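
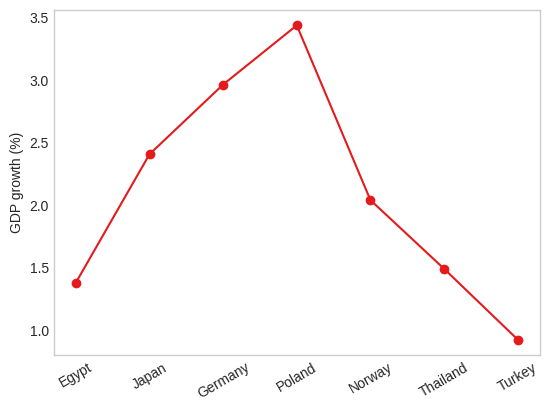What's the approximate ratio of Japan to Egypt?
Japan ≈ 2.5, Egypt ≈ 1.5; 2.5/1.5 ≈ 1.67.

≈ 1.67×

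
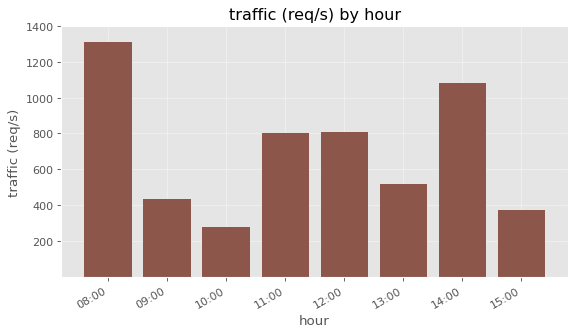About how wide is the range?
Max 08:00 ≈ 1400, min 10:00 ≈ 200; range ≈ 1200.

≈ 1200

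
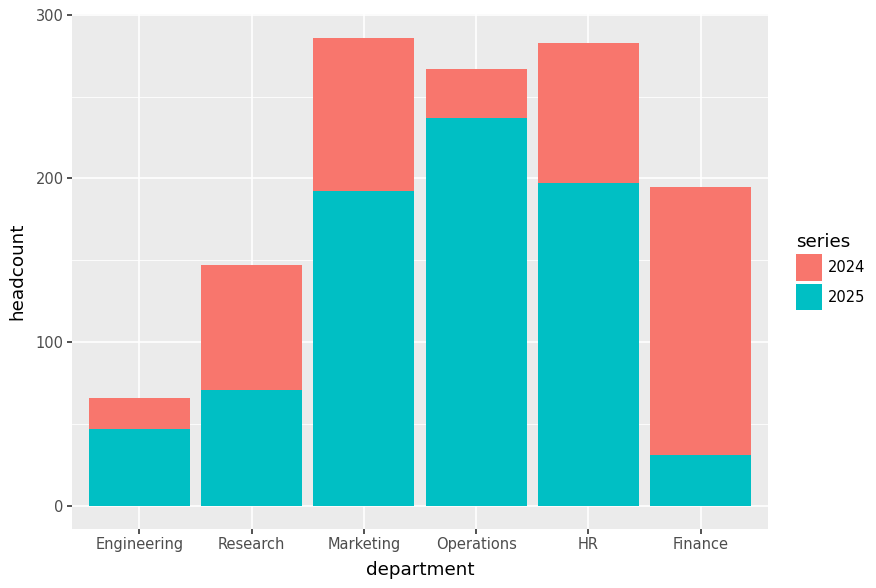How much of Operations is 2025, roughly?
2025 top ≈ 225, bottom ≈ 0; segment ≈ 225.

≈ 225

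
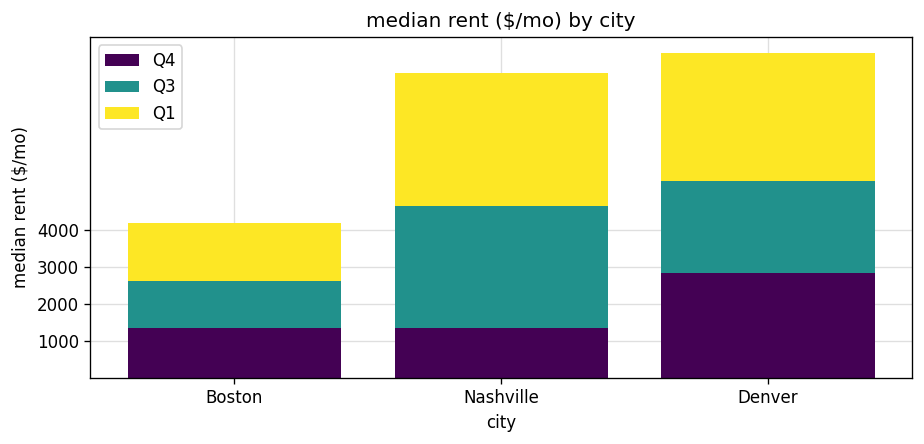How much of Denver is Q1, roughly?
Q1 top ≈ 9000, bottom ≈ 5000; segment ≈ 4000.

≈ 4000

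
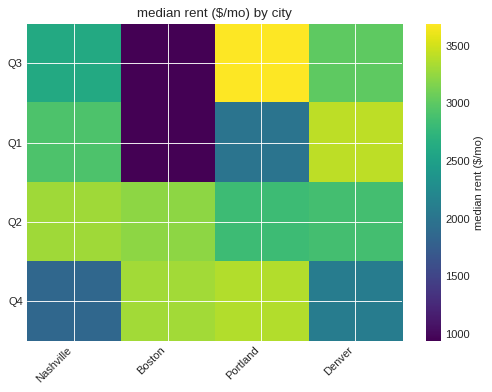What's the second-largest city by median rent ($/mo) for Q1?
Top 3 for Q1: Denver ≈ 3500, Nashville ≈ 3000, Portland ≈ 2000.

Nashville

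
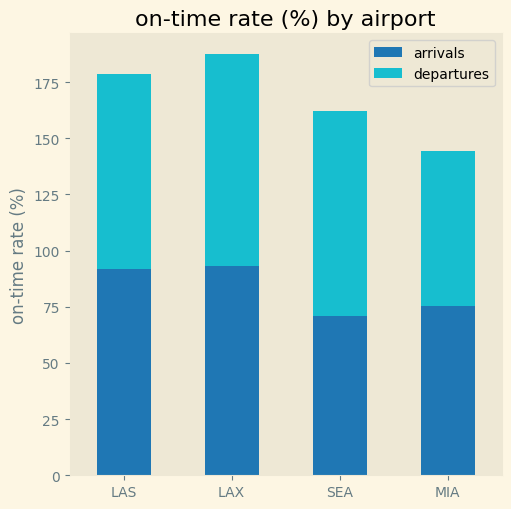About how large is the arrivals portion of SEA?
≈ 80

arrivals top ≈ 80, bottom ≈ 0; segment ≈ 80.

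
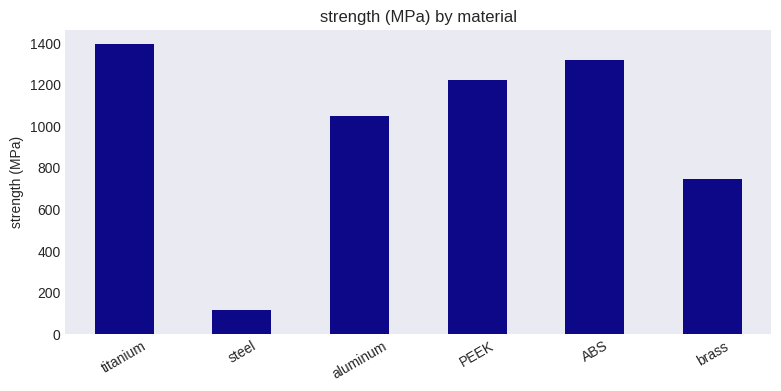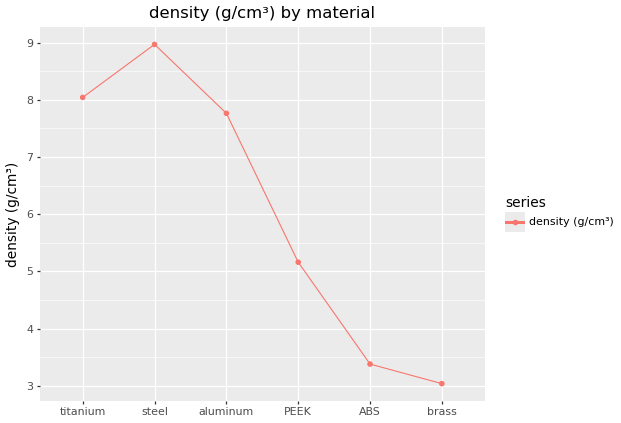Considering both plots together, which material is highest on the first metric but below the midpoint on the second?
Chart 2 median density (g/cm³) ≈ 6; below-median materials: PEEK, ABS, brass. Among those, ABS has the highest strength (MPa) (≈ 1400).

ABS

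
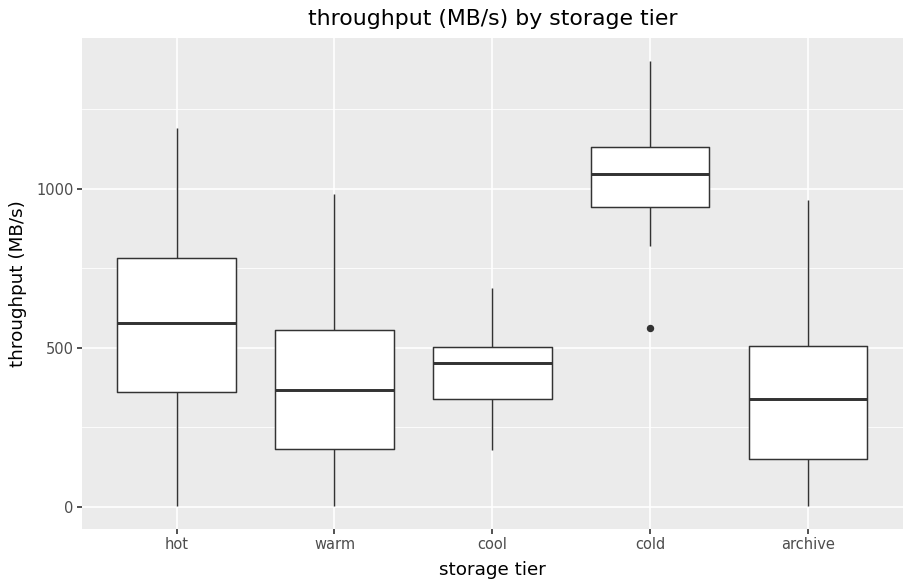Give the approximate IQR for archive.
≈ 400

Q3 ≈ 500, Q1 ≈ 100; IQR ≈ 400.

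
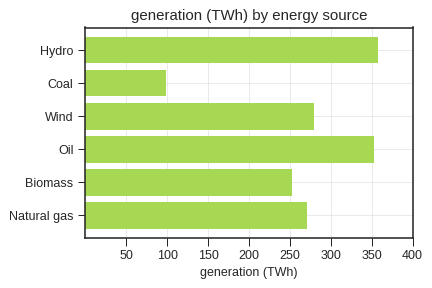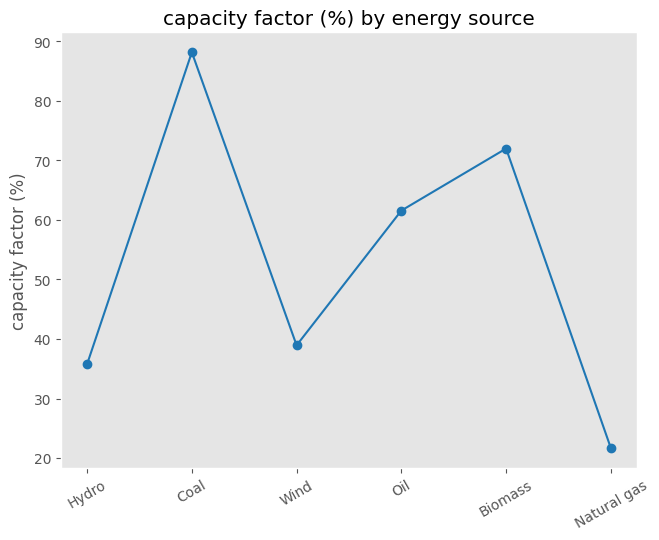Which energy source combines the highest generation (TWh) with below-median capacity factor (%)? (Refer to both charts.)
Chart 2 median capacity factor (%) ≈ 50; below-median energy sources: Hydro, Wind, Natural gas. Among those, Hydro has the highest generation (TWh) (≈ 350).

Hydro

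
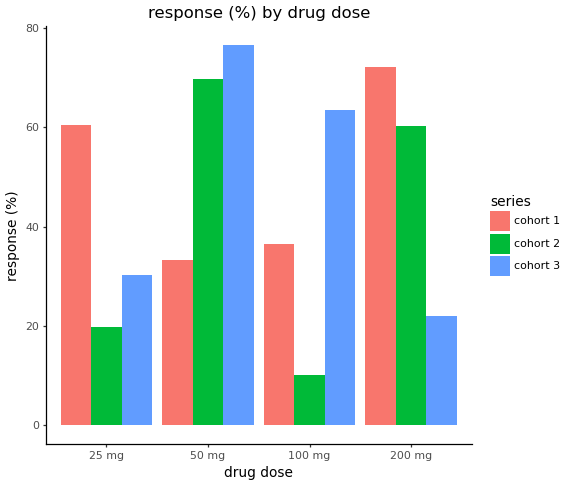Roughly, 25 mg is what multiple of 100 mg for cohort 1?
≈ 1.5×

25 mg ≈ 60, 100 mg ≈ 40; 60/40 ≈ 1.5.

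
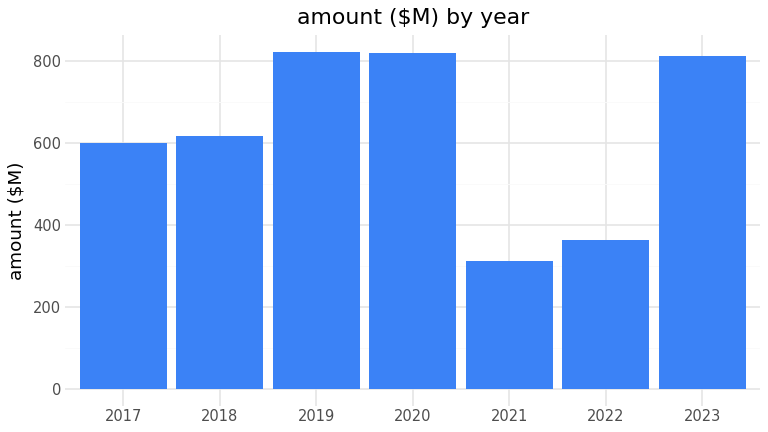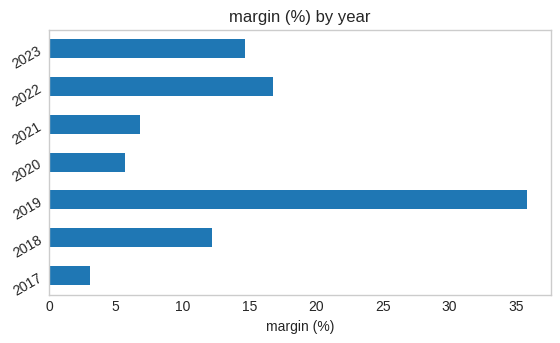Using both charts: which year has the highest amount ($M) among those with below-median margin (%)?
Chart 2 median margin (%) ≈ 10; below-median years: 2017, 2020, 2021. Among those, 2020 has the highest amount ($M) (≈ 800).

2020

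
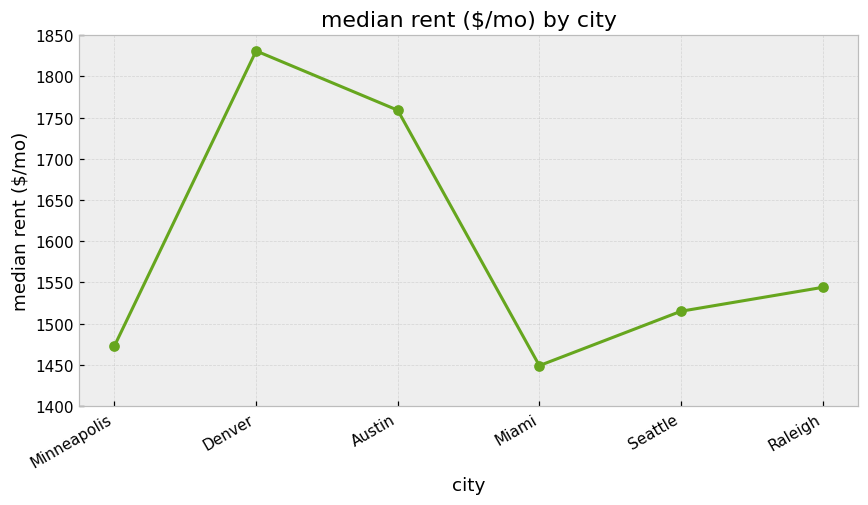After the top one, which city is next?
Austin

Top 3: Denver ≈ 1850, Austin ≈ 1750, Raleigh ≈ 1550.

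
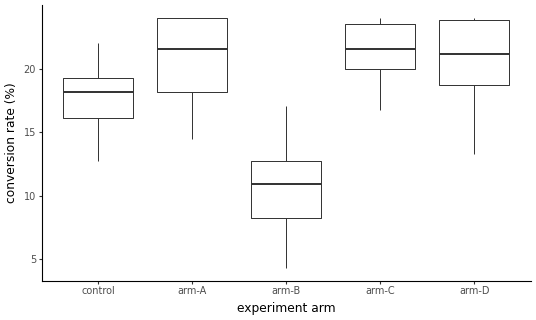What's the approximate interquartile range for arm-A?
Q3 ≈ 24, Q1 ≈ 18; IQR ≈ 6.

≈ 6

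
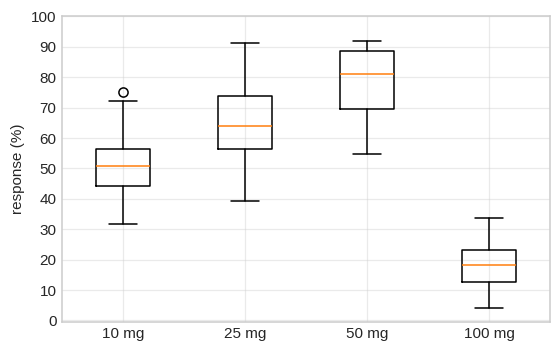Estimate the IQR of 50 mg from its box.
Q3 ≈ 90, Q1 ≈ 70; IQR ≈ 20.

≈ 20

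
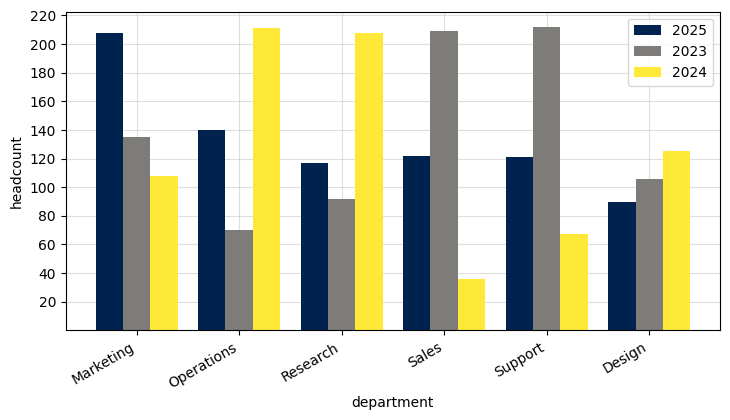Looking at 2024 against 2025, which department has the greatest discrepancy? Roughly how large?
Marketing, ≈ 100

Marketing: 2024 ≈ 100, 2025 ≈ 200 → gap ≈ 100. Next-largest (Research) is only ≈ 80.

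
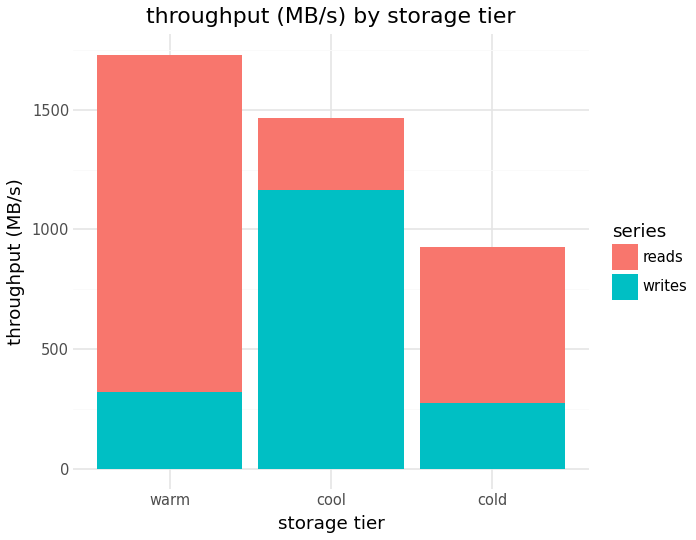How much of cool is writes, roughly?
≈ 1200

writes top ≈ 1200, bottom ≈ 0; segment ≈ 1200.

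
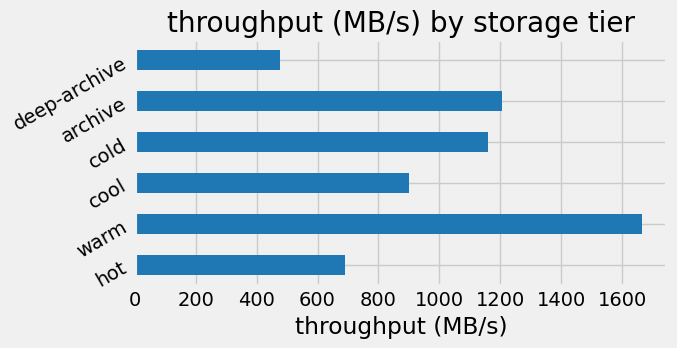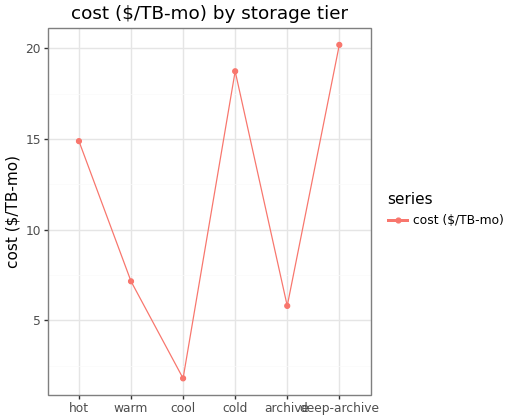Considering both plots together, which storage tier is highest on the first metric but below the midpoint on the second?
warm

Chart 2 median cost ($/TB-mo) ≈ 12; below-median storage tiers: warm, cool, archive. Among those, warm has the highest throughput (MB/s) (≈ 1600).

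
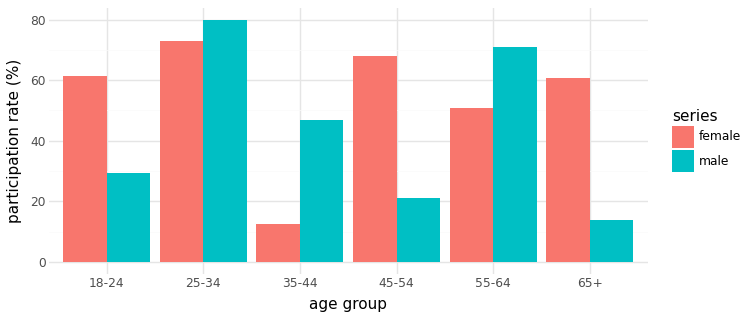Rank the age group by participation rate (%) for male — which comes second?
Top 3 for male: 25-34 ≈ 80, 55-64 ≈ 70, 35-44 ≈ 50.

55-64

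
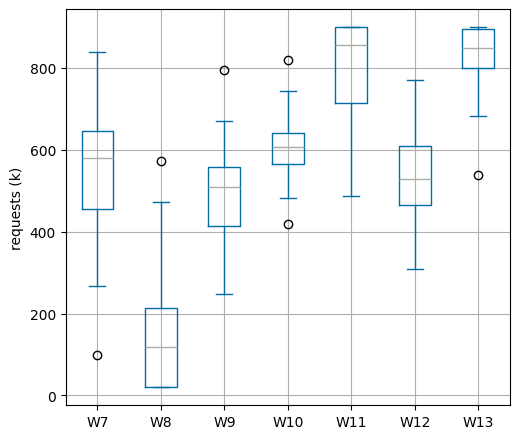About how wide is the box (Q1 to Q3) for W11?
≈ 200

Q3 ≈ 900, Q1 ≈ 700; IQR ≈ 200.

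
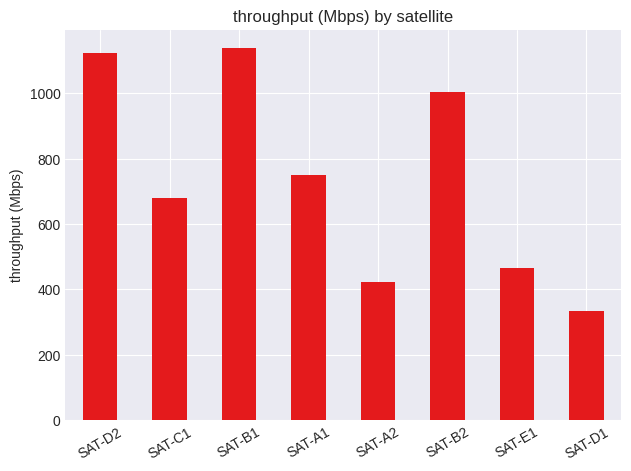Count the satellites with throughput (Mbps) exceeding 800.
Above 800: SAT-D2, SAT-B1, SAT-B2.

3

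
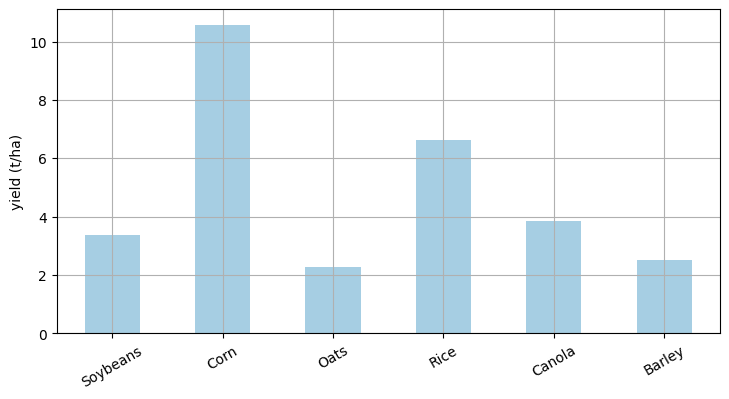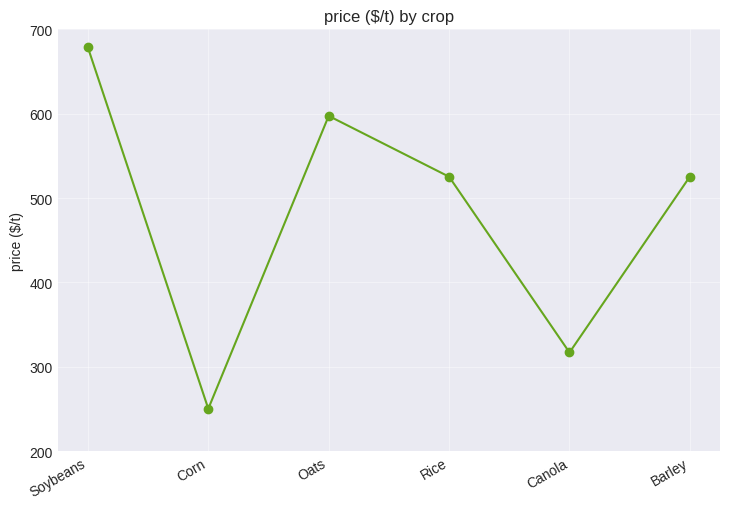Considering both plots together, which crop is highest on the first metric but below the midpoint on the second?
Chart 2 median price ($/t) ≈ 500; below-median crops: Corn, Rice, Canola. Among those, Corn has the highest yield (t/ha) (≈ 11).

Corn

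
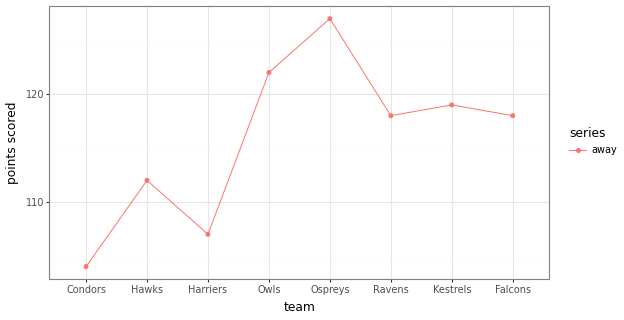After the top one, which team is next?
Top 3: Ospreys ≈ 128, Owls ≈ 122, Kestrels ≈ 120.

Owls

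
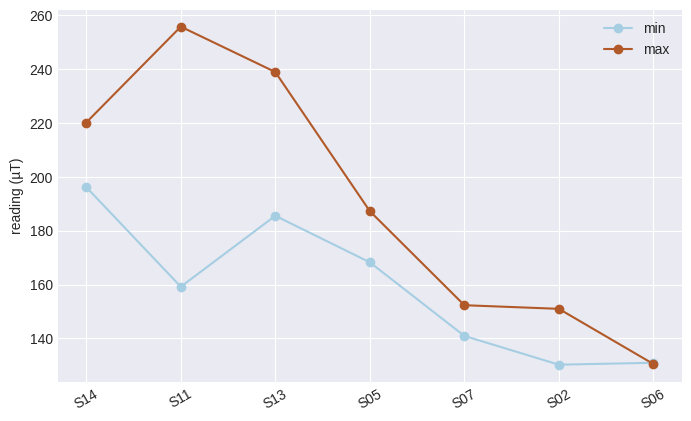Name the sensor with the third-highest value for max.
Top 4 for max: S11 ≈ 260, S13 ≈ 240, S14 ≈ 220, S05 ≈ 180.

S14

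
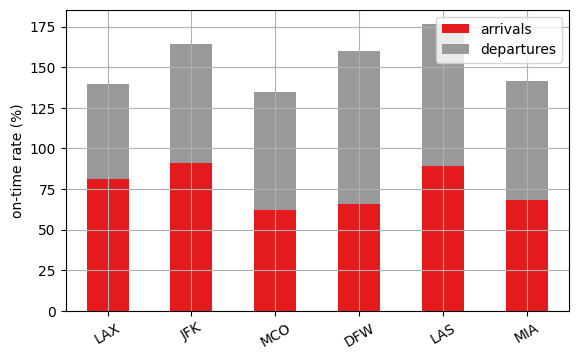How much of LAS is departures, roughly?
departures top ≈ 180, bottom ≈ 80; segment ≈ 100.

≈ 100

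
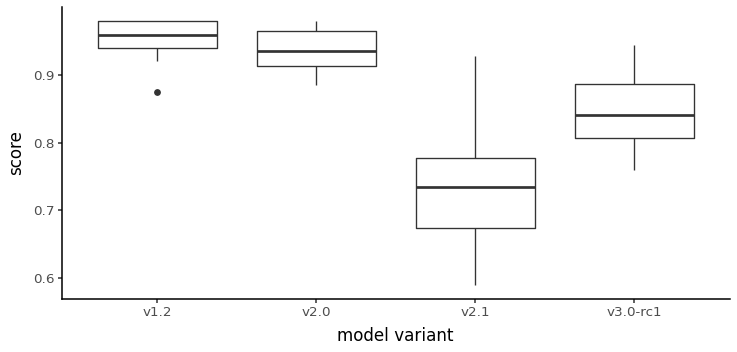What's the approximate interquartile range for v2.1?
≈ 0.10

Q3 ≈ 0.78, Q1 ≈ 0.68; IQR ≈ 0.10.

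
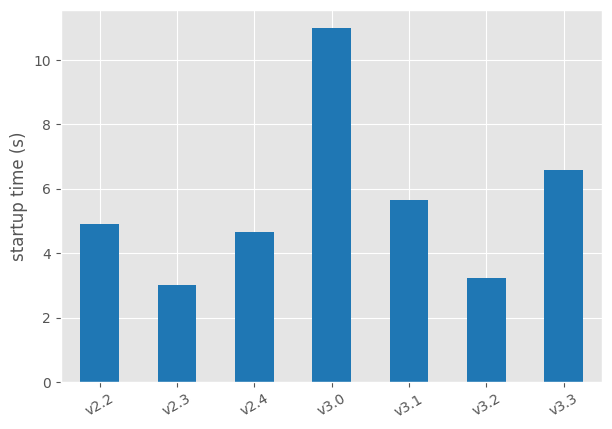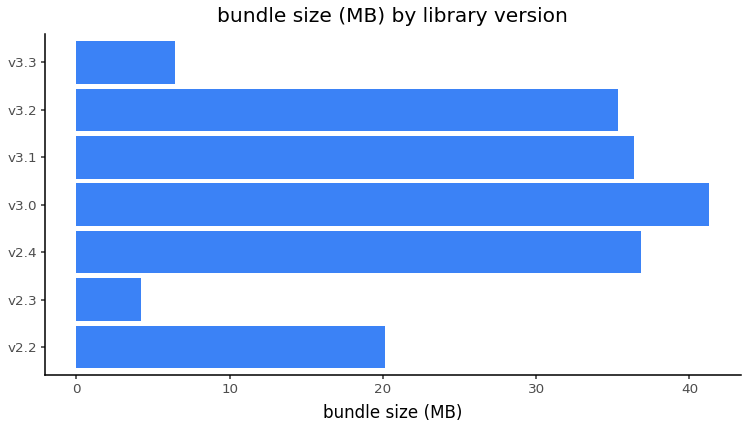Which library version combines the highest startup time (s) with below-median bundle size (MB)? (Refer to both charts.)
Chart 2 median bundle size (MB) ≈ 35; below-median library versions: v2.2, v2.3, v3.3. Among those, v3.3 has the highest startup time (s) (≈ 6).

v3.3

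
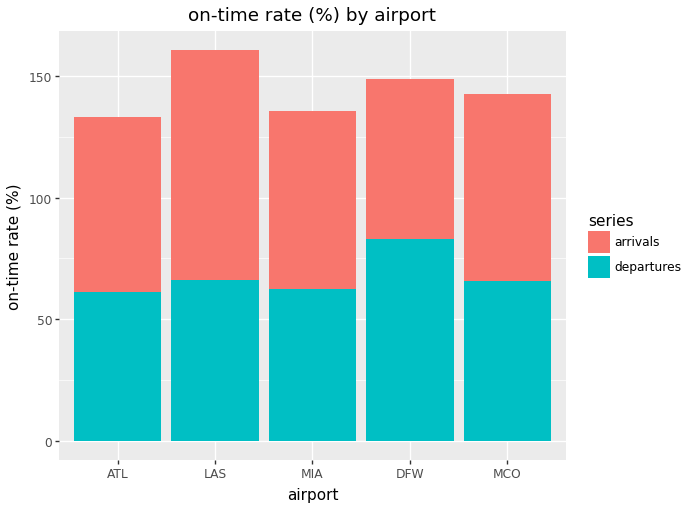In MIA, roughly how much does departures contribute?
departures top ≈ 60, bottom ≈ 0; segment ≈ 60.

≈ 60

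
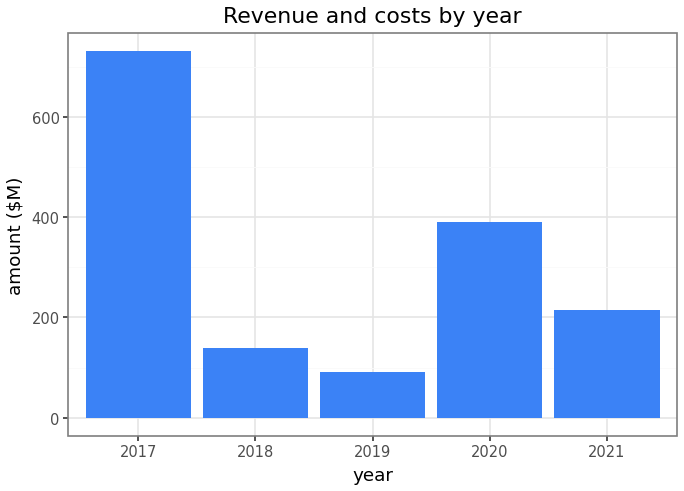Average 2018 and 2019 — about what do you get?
(100 + 100) / 2 ≈ 100.

≈ 100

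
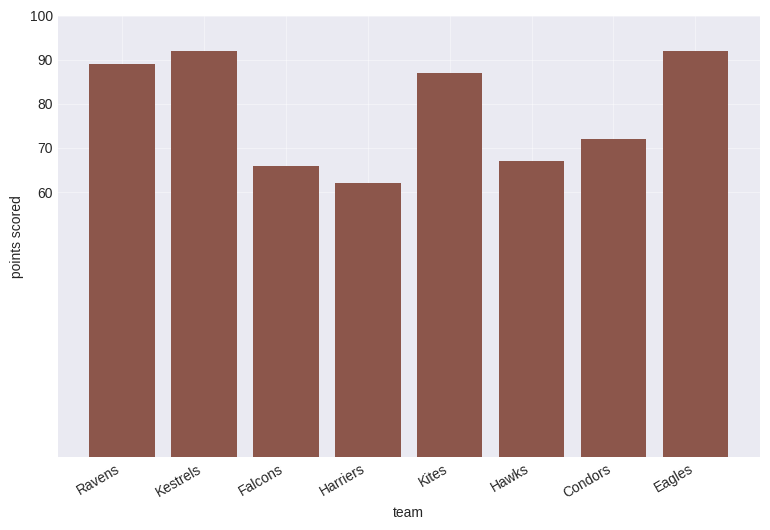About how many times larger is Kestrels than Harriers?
≈ 1.5×

Kestrels ≈ 90, Harriers ≈ 60; 90/60 ≈ 1.5.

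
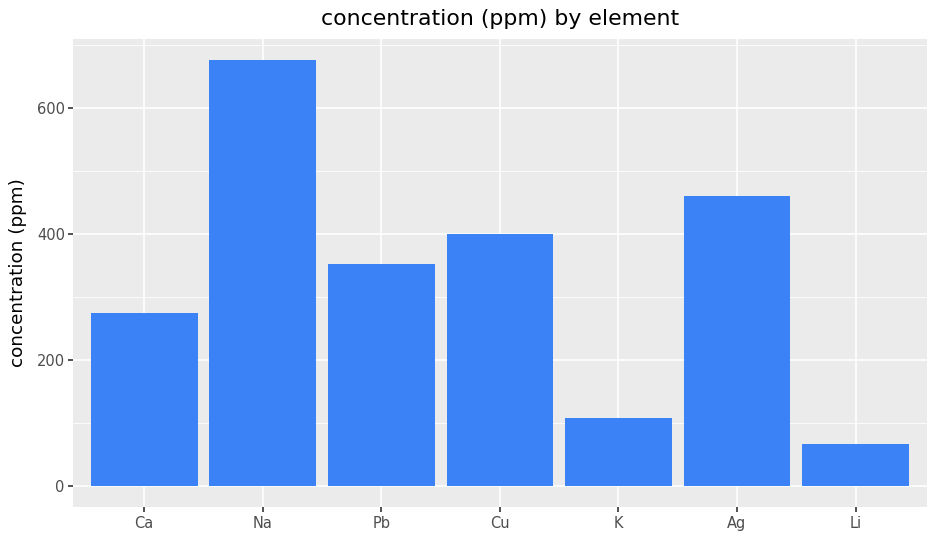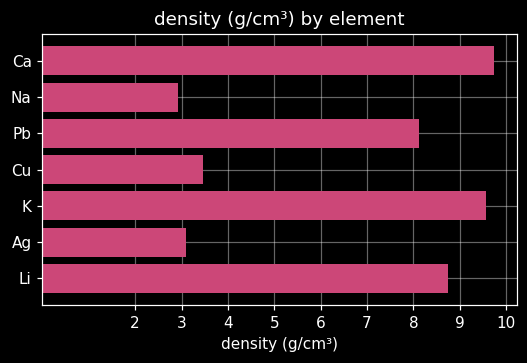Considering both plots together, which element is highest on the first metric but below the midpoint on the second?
Na

Chart 2 median density (g/cm³) ≈ 8; below-median elements: Na, Cu, Ag. Among those, Na has the highest concentration (ppm) (≈ 700).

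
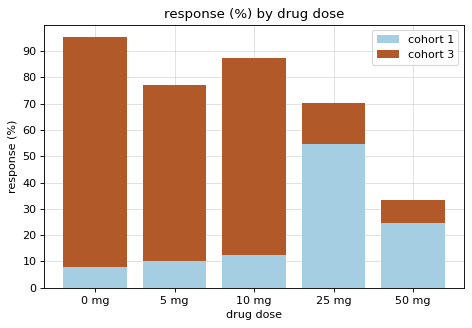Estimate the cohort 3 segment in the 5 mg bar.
cohort 3 top ≈ 80, bottom ≈ 10; segment ≈ 70.

≈ 70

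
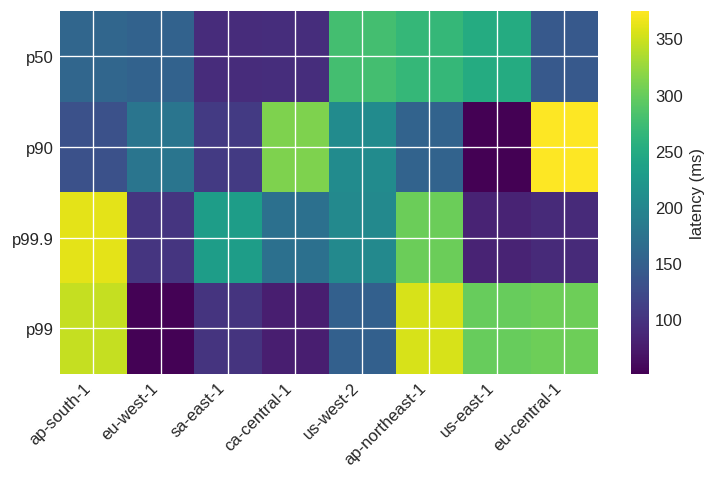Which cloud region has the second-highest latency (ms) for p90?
ca-central-1

Top 3 for p90: eu-central-1 ≈ 350, ca-central-1 ≈ 300, us-west-2 ≈ 200.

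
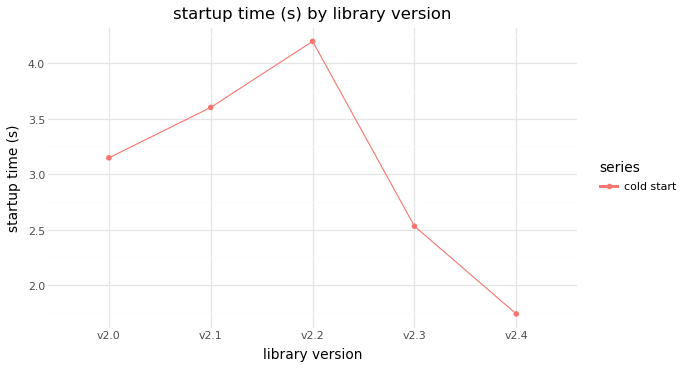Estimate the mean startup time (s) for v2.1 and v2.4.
(3.5 + 1.5) / 2 ≈ 2.5.

≈ 2.5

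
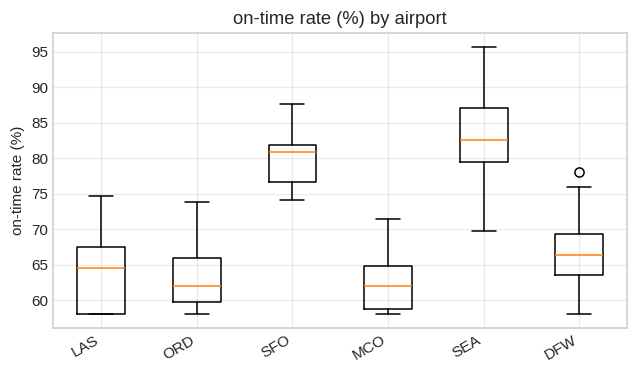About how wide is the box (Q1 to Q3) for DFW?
Q3 ≈ 70, Q1 ≈ 64; IQR ≈ 6.

≈ 6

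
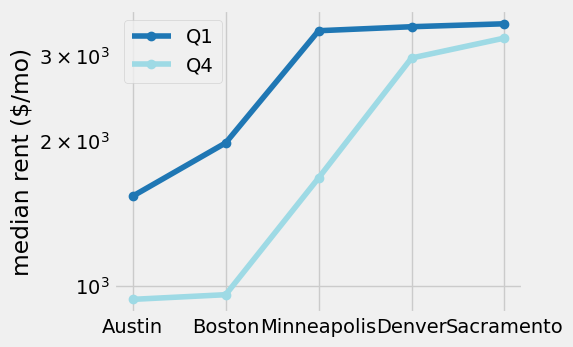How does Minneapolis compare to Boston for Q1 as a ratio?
≈ 1.75×

Minneapolis ≈ 3500, Boston ≈ 2000; 3500/2000 ≈ 1.75.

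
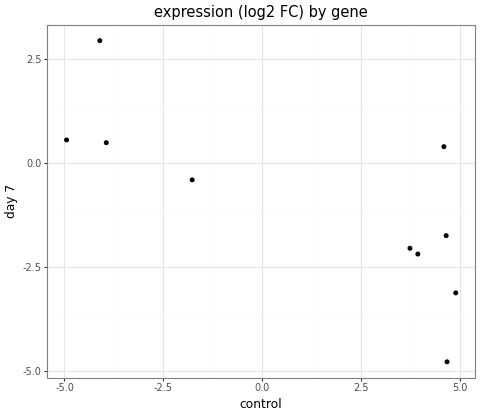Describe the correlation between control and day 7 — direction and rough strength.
negative, strong

Points are negatively correlated; strong (|r| ≈ 0.8).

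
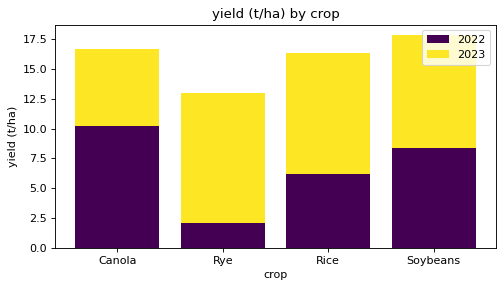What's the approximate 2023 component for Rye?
2023 top ≈ 12, bottom ≈ 2; segment ≈ 10.

≈ 10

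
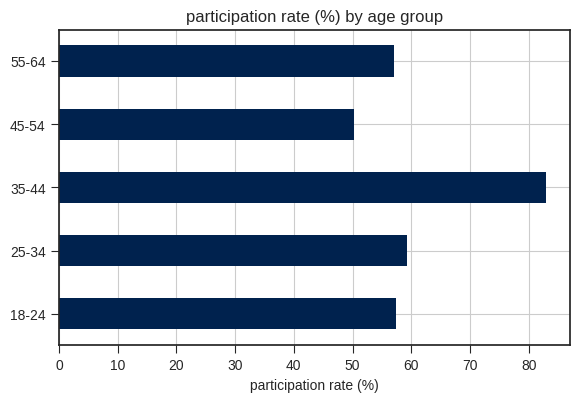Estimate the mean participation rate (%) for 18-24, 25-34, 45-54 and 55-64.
≈ 58

(60 + 60 + 50 + 60) / 4 ≈ 58.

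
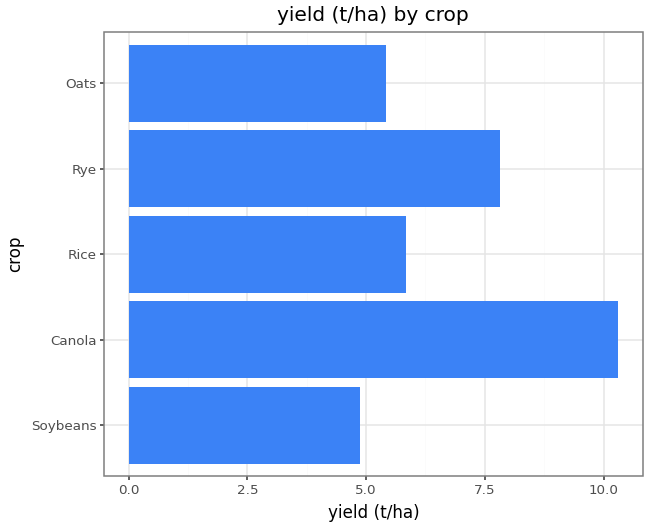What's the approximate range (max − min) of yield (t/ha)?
≈ 5

Max Canola ≈ 10, min Soybeans ≈ 5; range ≈ 5.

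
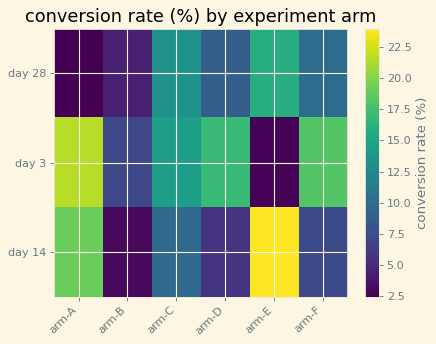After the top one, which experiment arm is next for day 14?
Top 3 for day 14: arm-E ≈ 24, arm-A ≈ 20, arm-C ≈ 10.

arm-A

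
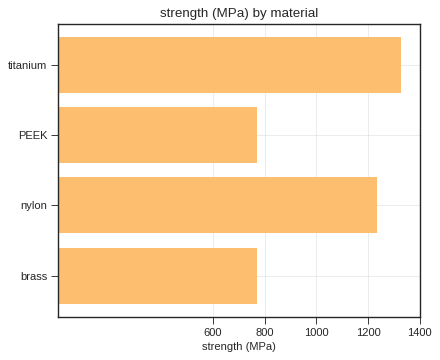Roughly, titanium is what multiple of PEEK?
titanium ≈ 1400, PEEK ≈ 800; 1400/800 ≈ 1.75.

≈ 1.75×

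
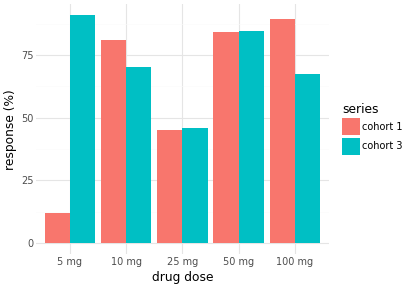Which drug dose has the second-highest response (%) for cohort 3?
Top 3 for cohort 3: 5 mg ≈ 90, 50 mg ≈ 80, 10 mg ≈ 70.

50 mg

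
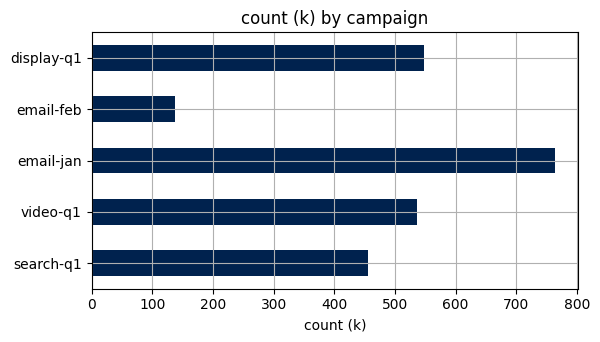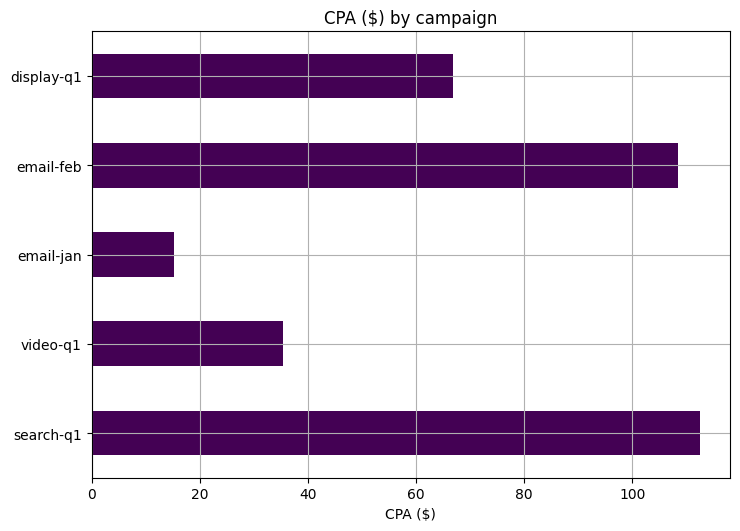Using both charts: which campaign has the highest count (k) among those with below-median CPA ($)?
Chart 2 median CPA ($) ≈ 60; below-median campaigns: video-q1, email-jan. Among those, email-jan has the highest count (k) (≈ 800).

email-jan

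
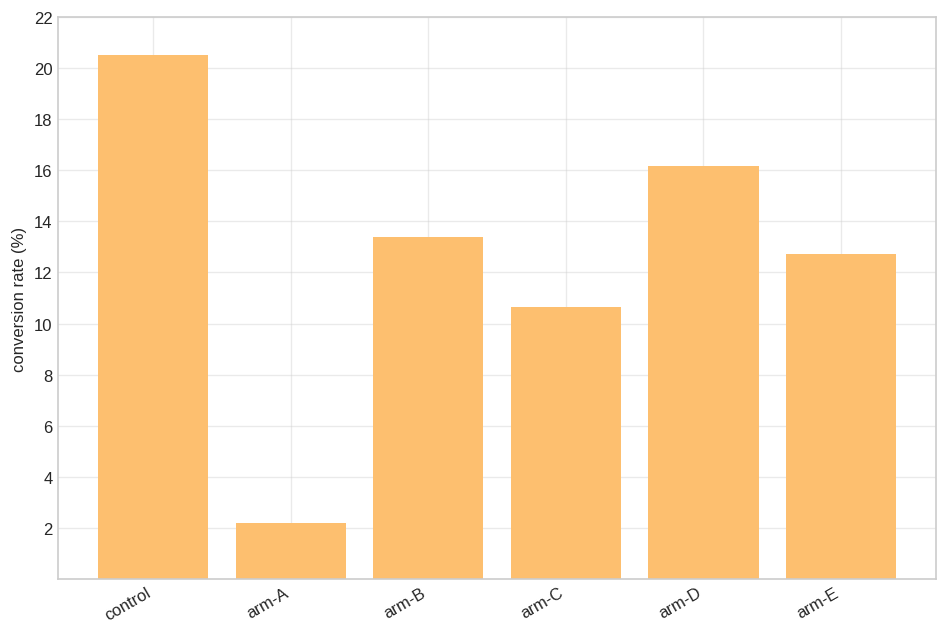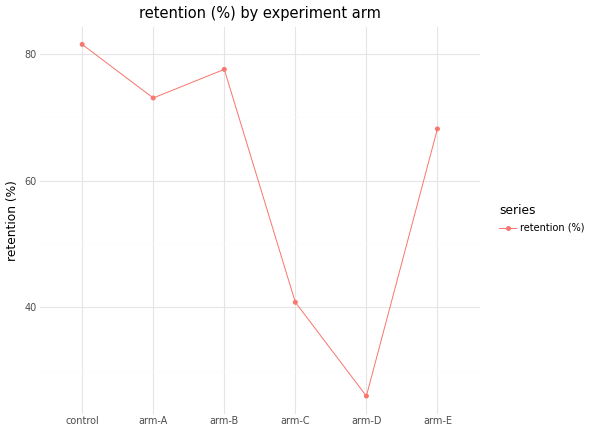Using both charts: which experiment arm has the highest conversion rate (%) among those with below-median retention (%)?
arm-D

Chart 2 median retention (%) ≈ 70; below-median experiment arms: arm-C, arm-D, arm-E. Among those, arm-D has the highest conversion rate (%) (≈ 16).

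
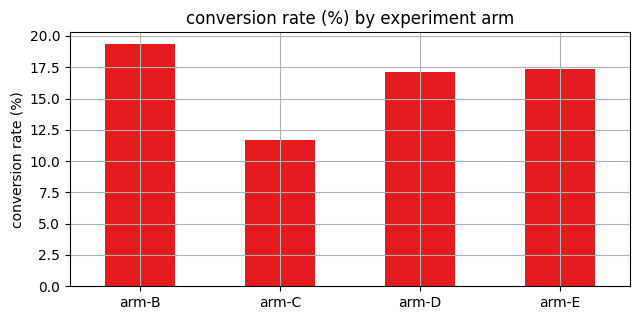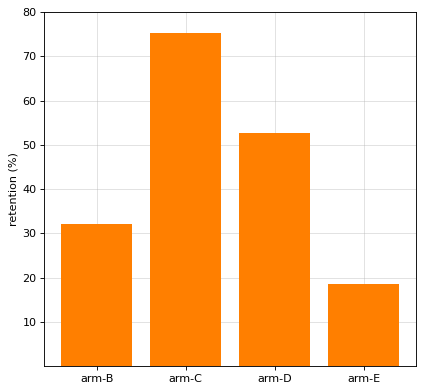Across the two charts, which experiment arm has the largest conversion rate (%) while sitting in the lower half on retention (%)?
arm-B

Chart 2 median retention (%) ≈ 40; below-median experiment arms: arm-B, arm-E. Among those, arm-B has the highest conversion rate (%) (≈ 20).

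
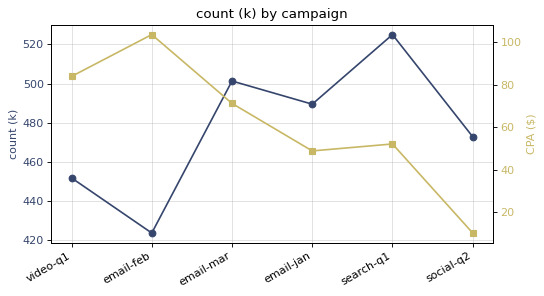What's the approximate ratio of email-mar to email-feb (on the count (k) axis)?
≈ 1.19×

email-mar ≈ 500, email-feb ≈ 420; 500/420 ≈ 1.19.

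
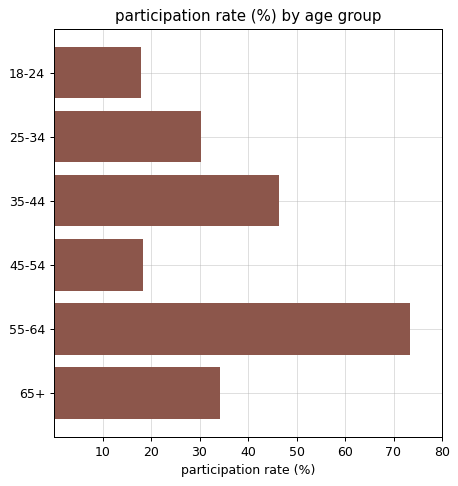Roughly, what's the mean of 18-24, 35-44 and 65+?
(20 + 50 + 30) / 3 ≈ 33.

≈ 33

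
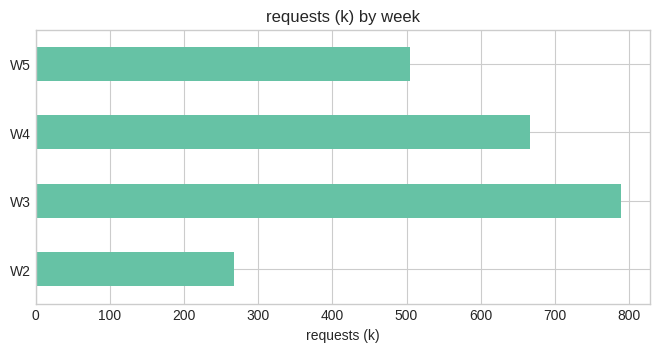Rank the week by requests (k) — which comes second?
W4

Top 3: W3 ≈ 800, W4 ≈ 700, W5 ≈ 500.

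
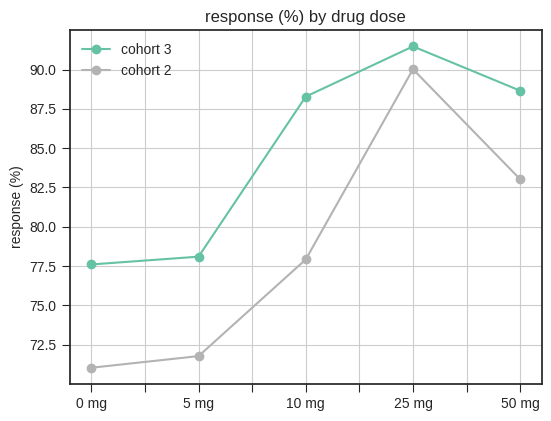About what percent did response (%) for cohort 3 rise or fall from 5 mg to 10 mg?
≈ +12.8%

5 mg ≈ 78, 10 mg ≈ 88; (88 − 78) / 78 ≈ +12.8%.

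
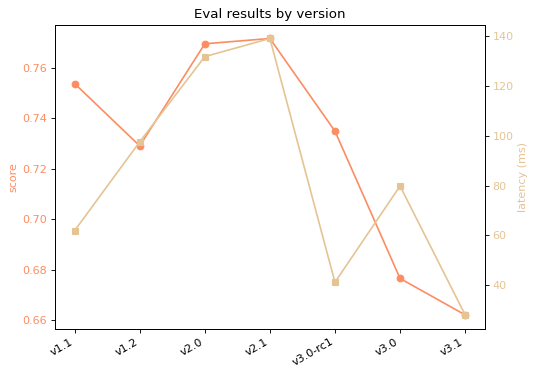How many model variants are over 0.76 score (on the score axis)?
Above 0.76: v2.0, v2.1.

2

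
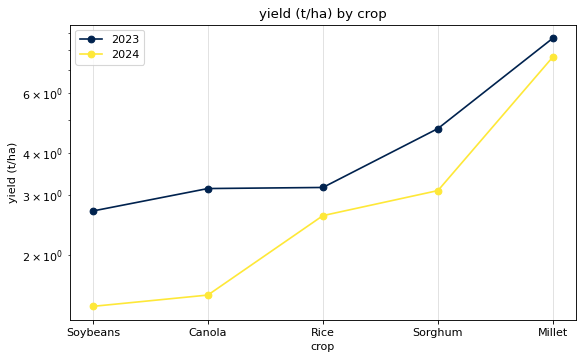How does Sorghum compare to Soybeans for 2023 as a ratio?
Sorghum ≈ 5, Soybeans ≈ 3; 5/3 ≈ 1.67.

≈ 1.67×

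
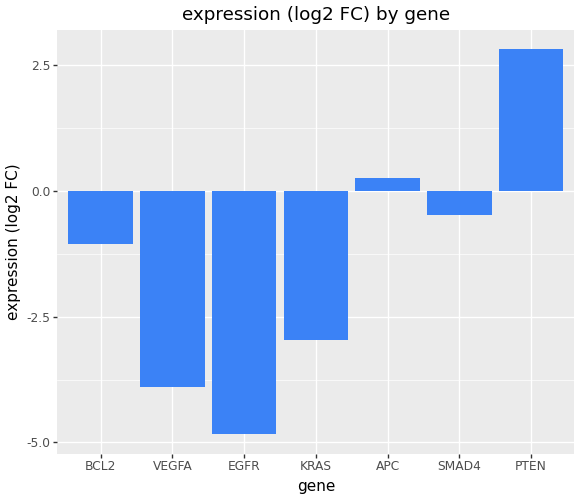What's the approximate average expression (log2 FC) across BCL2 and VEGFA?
≈ -2

(-1 + -4) / 2 ≈ -2.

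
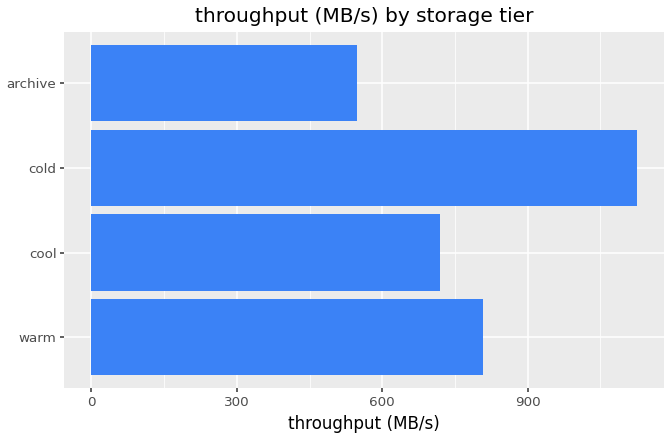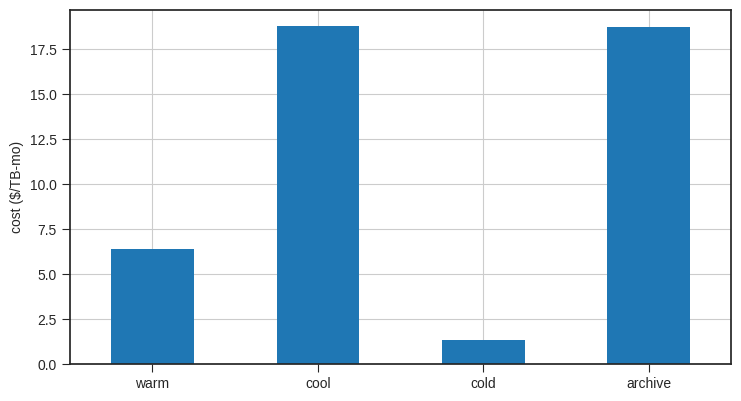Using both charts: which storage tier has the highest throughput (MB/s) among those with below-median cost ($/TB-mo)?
cold

Chart 2 median cost ($/TB-mo) ≈ 12; below-median storage tiers: warm, cold. Among those, cold has the highest throughput (MB/s) (≈ 1200).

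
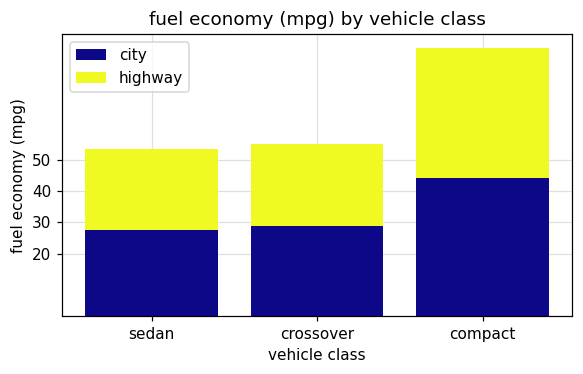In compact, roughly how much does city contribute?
≈ 40

city top ≈ 40, bottom ≈ 0; segment ≈ 40.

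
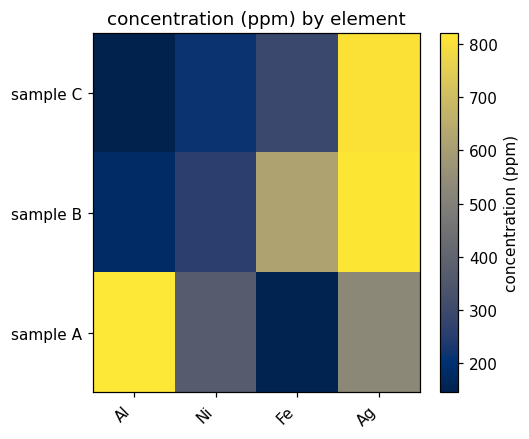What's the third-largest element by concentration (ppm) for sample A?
Ni

Top 4 for sample A: Al ≈ 800, Ag ≈ 500, Ni ≈ 400, Fe ≈ 200.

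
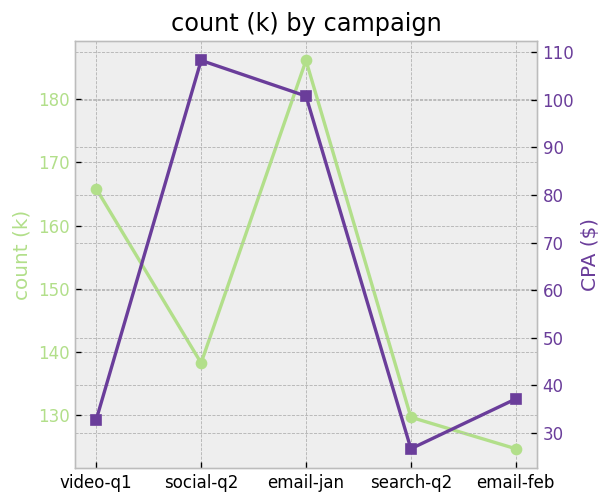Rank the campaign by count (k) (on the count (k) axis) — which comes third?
social-q2

Top 4 (on the count (k) axis): email-jan ≈ 190, video-q1 ≈ 170, social-q2 ≈ 140, search-q2 ≈ 130.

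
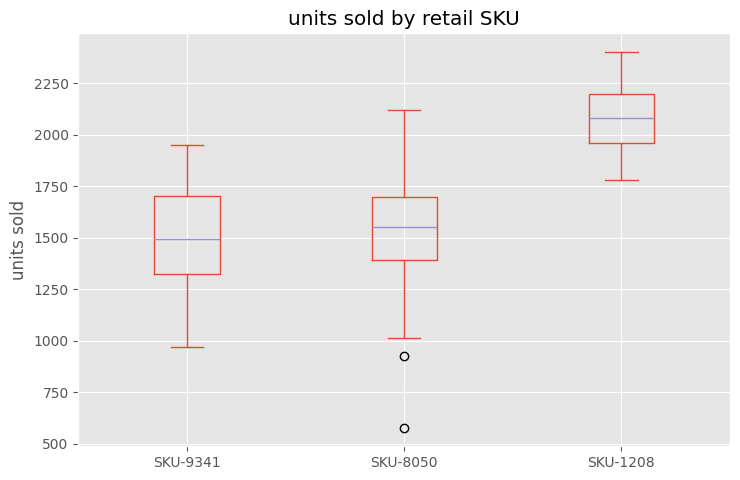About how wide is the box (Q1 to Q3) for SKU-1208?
Q3 ≈ 2200, Q1 ≈ 1950; IQR ≈ 250.

≈ 250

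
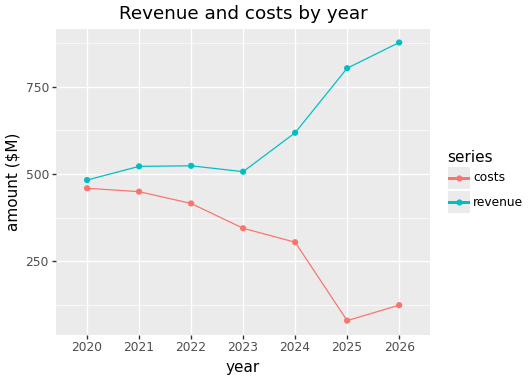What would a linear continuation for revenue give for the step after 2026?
≈ 1050

Last three: 600, 800, 900 → slope ≈ 150/step → next ≈ 1050.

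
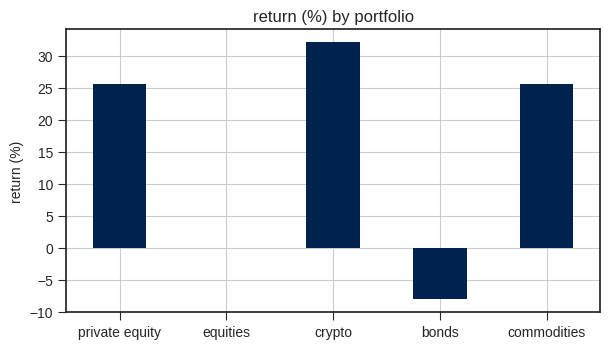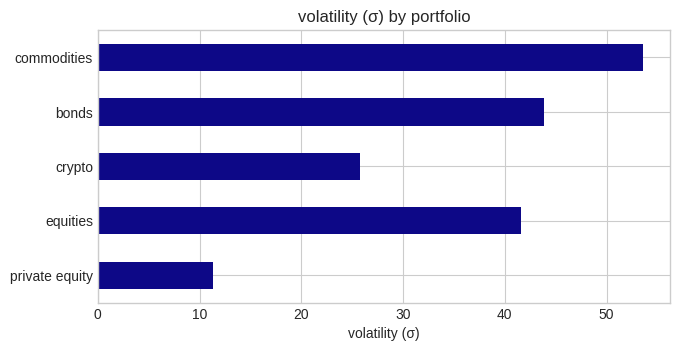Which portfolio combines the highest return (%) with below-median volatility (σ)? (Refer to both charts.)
crypto

Chart 2 median volatility (σ) ≈ 40; below-median portfolios: private equity, crypto. Among those, crypto has the highest return (%) (≈ 30).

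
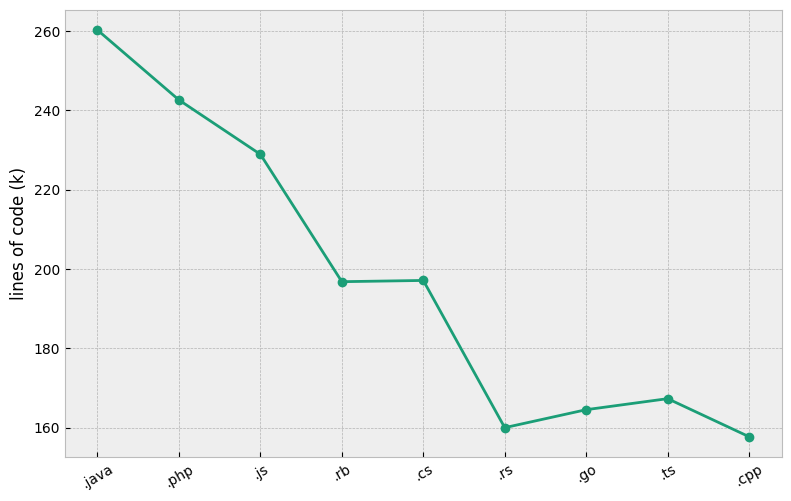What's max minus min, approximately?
≈ 100

Max .java ≈ 260, min .cpp ≈ 160; range ≈ 100.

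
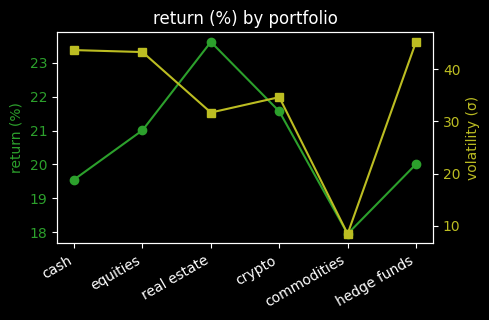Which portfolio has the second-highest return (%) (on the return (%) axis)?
crypto

Top 3 (on the return (%) axis): real estate ≈ 23.5, crypto ≈ 21.5, equities ≈ 21.0.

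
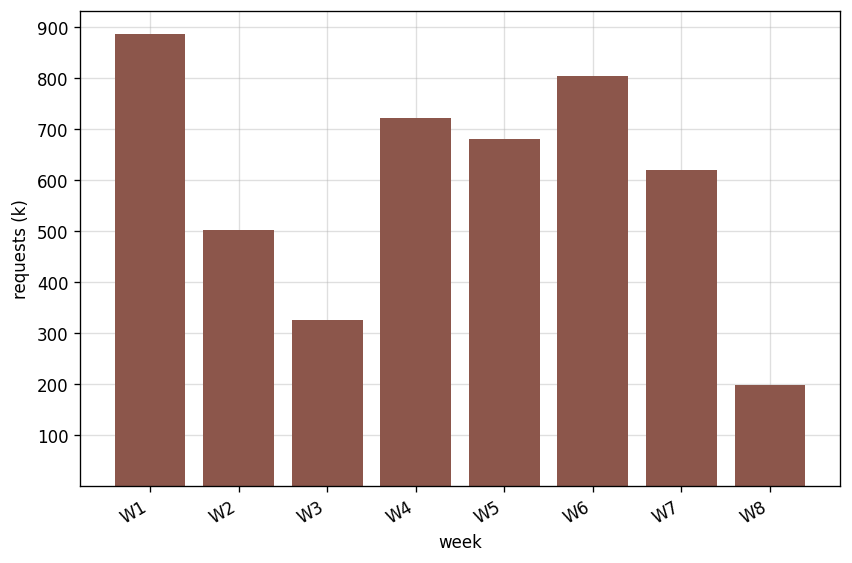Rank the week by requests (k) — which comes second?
W6

Top 3: W1 ≈ 900, W6 ≈ 800, W4 ≈ 700.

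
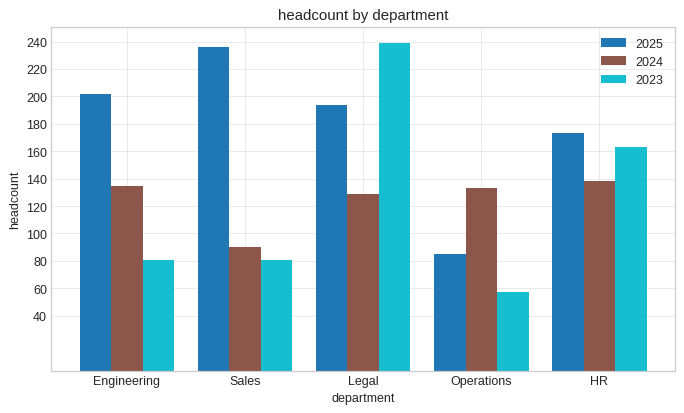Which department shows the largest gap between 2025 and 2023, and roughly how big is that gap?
Sales: 2025 ≈ 240, 2023 ≈ 80 → gap ≈ 160. Next-largest (Engineering) is only ≈ 120.

Sales, ≈ 160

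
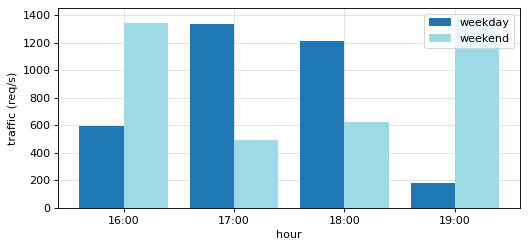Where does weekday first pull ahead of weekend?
16:00: weekday ≈ 600 vs weekend ≈ 1400 (not yet); 17:00: weekday ≈ 1400 vs weekend ≈ 400 (first crossover).

17:00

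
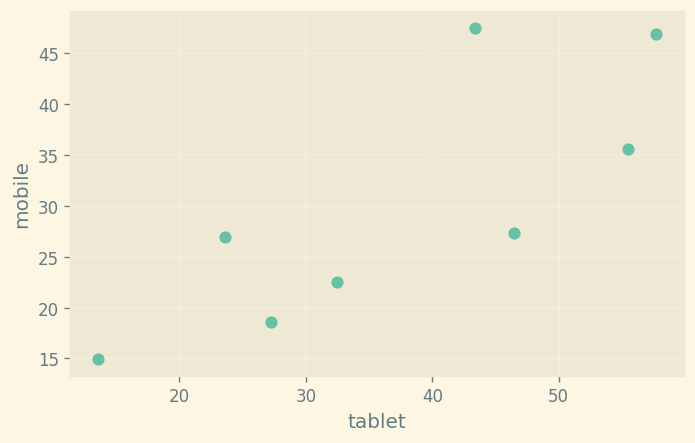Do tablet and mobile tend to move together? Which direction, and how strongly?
Points are positively correlated; strong (|r| ≈ 0.8).

positive, strong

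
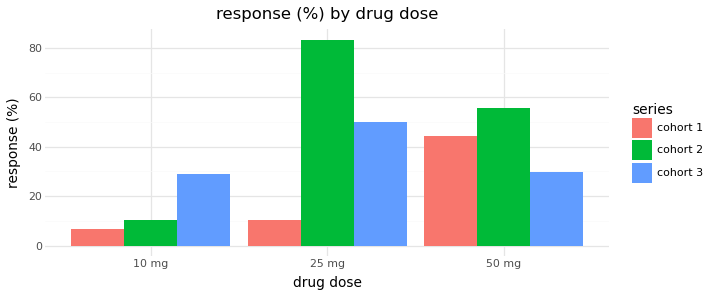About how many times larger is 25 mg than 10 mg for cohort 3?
25 mg ≈ 50, 10 mg ≈ 30; 50/30 ≈ 1.67.

≈ 1.67×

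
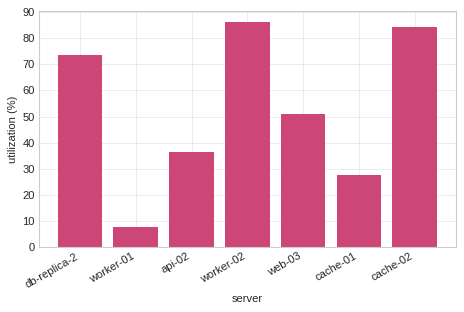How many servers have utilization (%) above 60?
Above 60: db-replica-2, worker-02, cache-02.

3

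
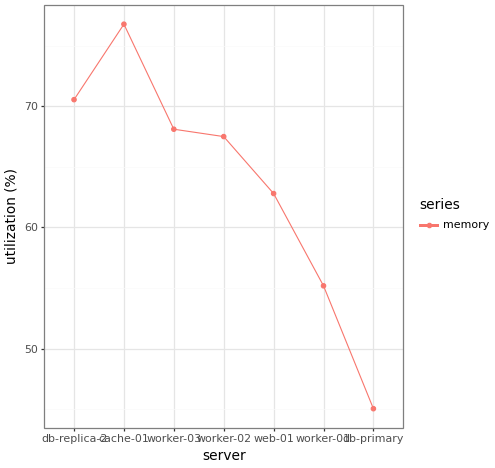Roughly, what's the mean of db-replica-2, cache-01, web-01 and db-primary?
(70 + 75 + 65 + 45) / 4 ≈ 64.

≈ 64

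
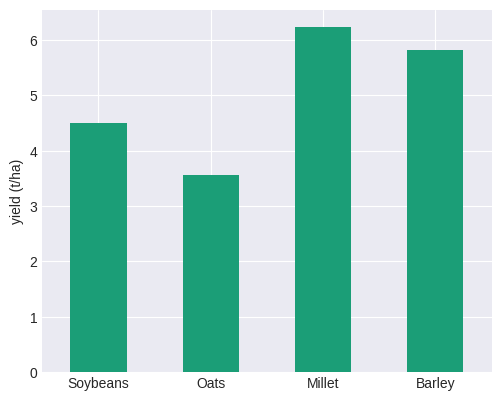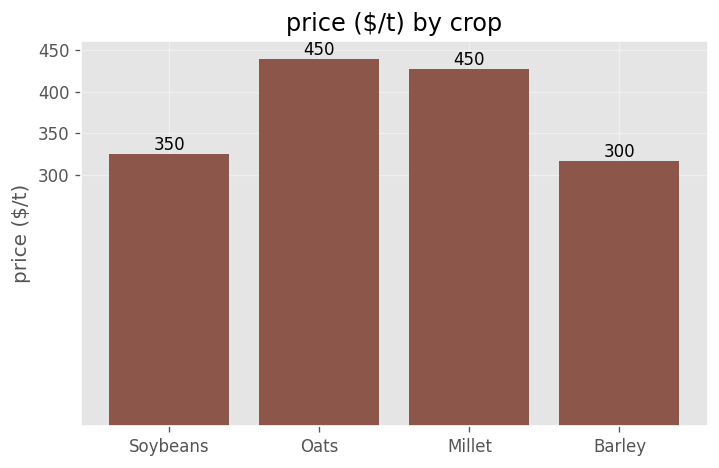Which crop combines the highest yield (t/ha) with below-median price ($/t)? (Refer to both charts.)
Barley

Chart 2 median price ($/t) ≈ 400; below-median crops: Soybeans, Barley. Among those, Barley has the highest yield (t/ha) (≈ 6).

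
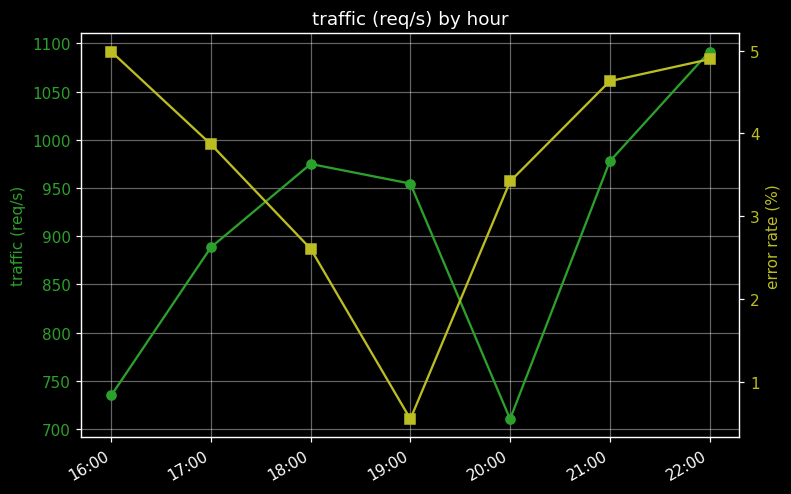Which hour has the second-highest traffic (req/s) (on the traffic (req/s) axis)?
Top 3 (on the traffic (req/s) axis): 22:00 ≈ 1100, 21:00 ≈ 1000, 18:00 ≈ 950.

21:00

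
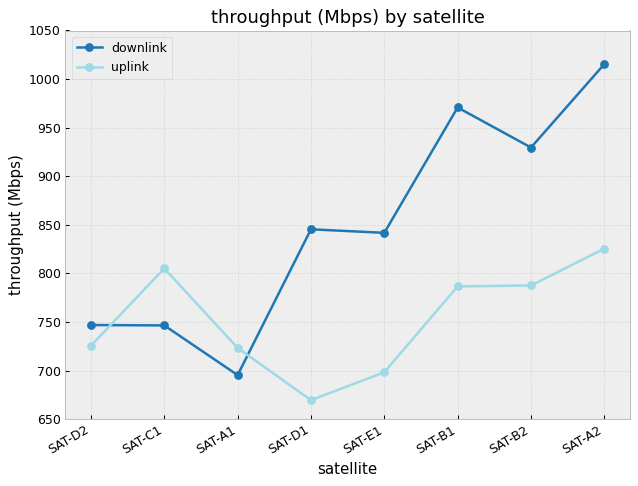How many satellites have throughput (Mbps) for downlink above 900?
3

Above 900: SAT-B1, SAT-B2, SAT-A2.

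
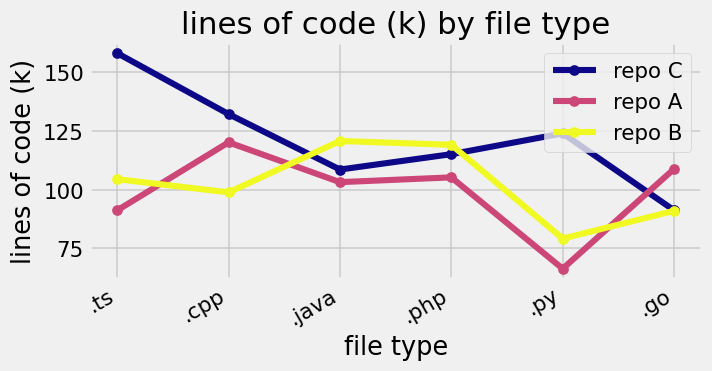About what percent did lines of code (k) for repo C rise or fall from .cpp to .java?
≈ -15.4%

.cpp ≈ 130, .java ≈ 110; (110 − 130) / 130 ≈ -15.4%.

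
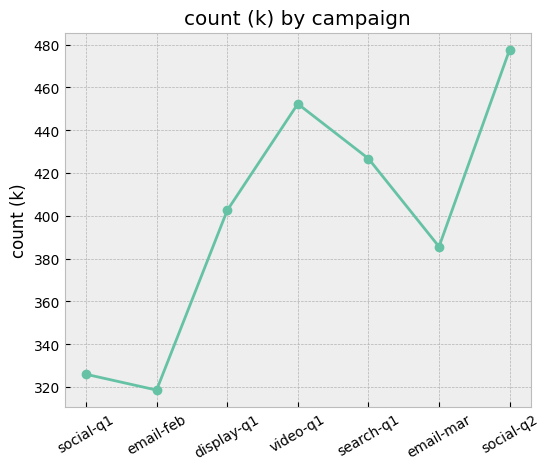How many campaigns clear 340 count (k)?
Above 340: display-q1, video-q1, search-q1, email-mar, social-q2.

5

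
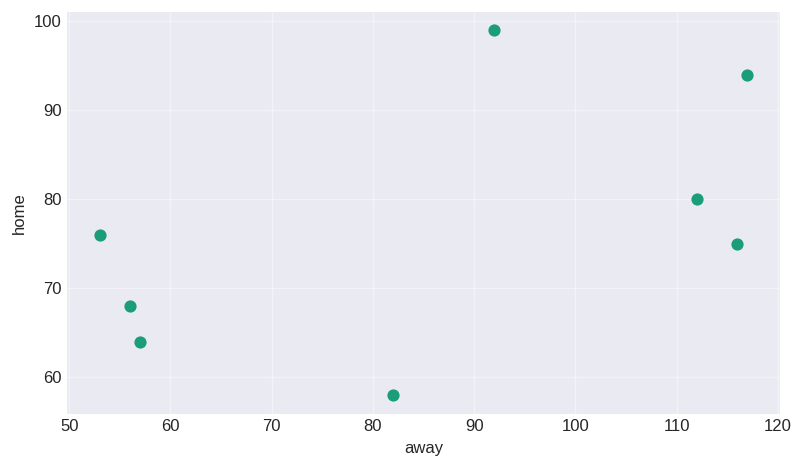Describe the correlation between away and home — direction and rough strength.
Points are positively correlated; moderate (|r| ≈ 0.5).

positive, moderate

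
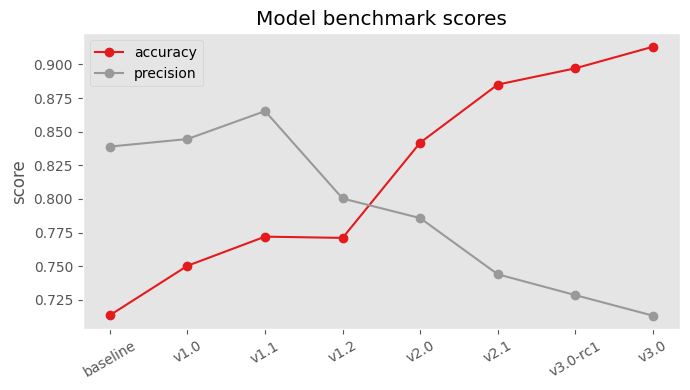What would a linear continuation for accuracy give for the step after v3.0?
Last three: 0.88, 0.90, 0.92 → slope ≈ 0.02/step → next ≈ 0.94.

≈ 0.94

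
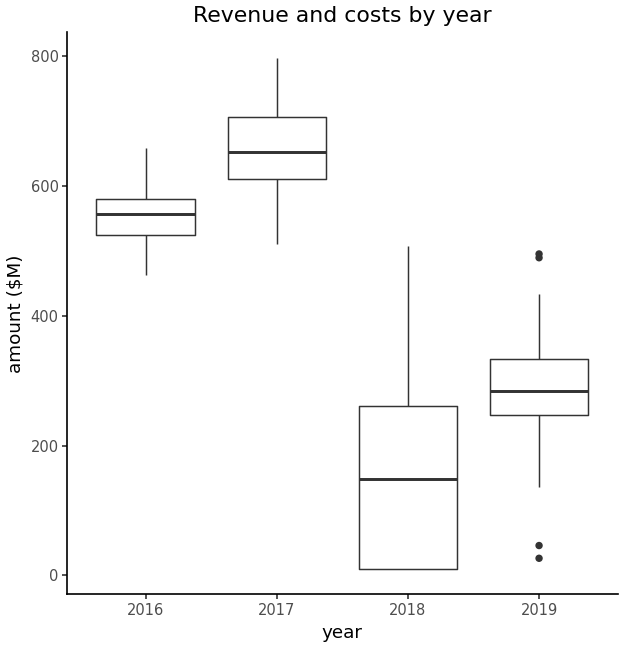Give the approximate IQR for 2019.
Q3 ≈ 350, Q1 ≈ 250; IQR ≈ 100.

≈ 100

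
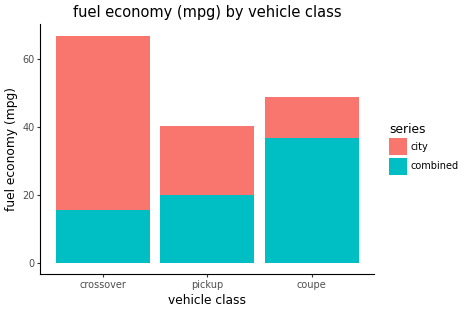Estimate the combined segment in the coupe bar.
combined top ≈ 40, bottom ≈ 0; segment ≈ 40.

≈ 40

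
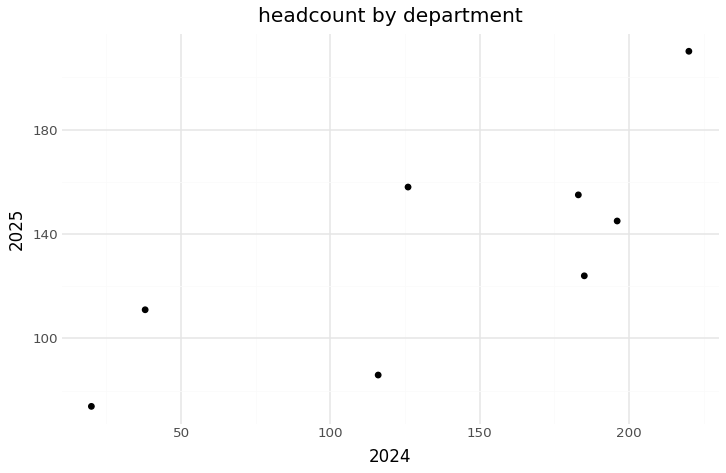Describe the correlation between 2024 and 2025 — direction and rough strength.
Points are positively correlated; strong (|r| ≈ 0.8).

positive, strong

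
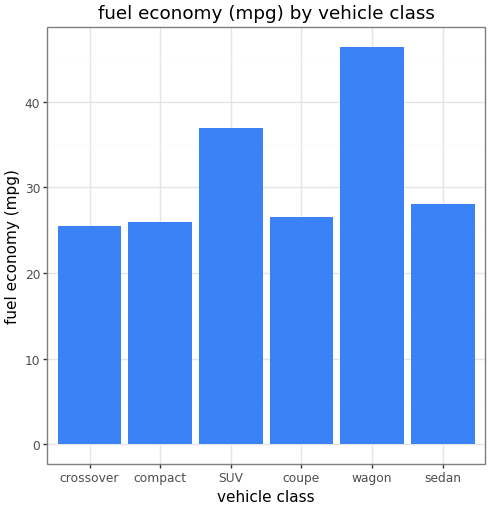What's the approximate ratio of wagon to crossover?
≈ 1.8×

wagon ≈ 45, crossover ≈ 25; 45/25 ≈ 1.8.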